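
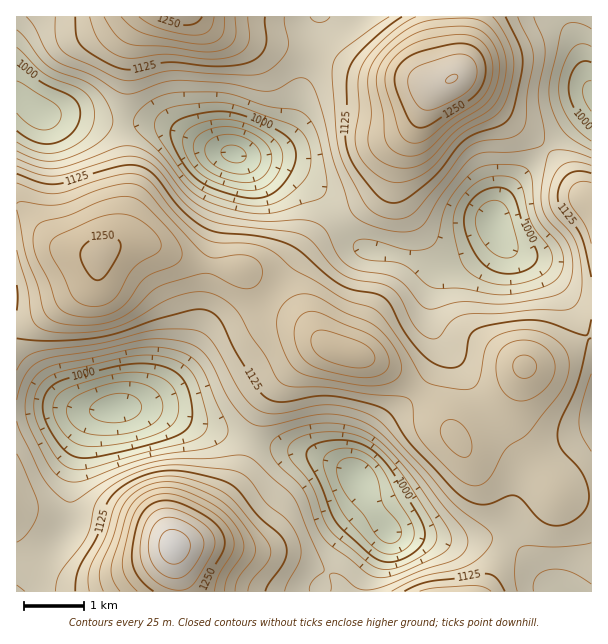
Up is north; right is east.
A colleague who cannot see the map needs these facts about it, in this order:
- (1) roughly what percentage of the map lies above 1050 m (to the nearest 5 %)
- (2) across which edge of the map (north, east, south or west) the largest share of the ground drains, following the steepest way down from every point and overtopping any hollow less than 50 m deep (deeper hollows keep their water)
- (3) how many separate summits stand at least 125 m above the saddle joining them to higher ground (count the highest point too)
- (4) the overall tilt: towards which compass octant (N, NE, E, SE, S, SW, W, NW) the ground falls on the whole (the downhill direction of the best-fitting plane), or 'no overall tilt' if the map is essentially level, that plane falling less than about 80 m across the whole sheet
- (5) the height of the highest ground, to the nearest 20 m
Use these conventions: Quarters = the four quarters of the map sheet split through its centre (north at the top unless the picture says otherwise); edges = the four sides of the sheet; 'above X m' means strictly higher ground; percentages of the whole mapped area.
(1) Roughly 75 % of the ground is higher than 1050 m.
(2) Most of the ground drains across the western edge.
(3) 4 summits rise at least 125 m above their surroundings.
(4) There is no overall tilt: the best-fitting plane is nearly level.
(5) About 1340 m is the highest elevation on the sheet.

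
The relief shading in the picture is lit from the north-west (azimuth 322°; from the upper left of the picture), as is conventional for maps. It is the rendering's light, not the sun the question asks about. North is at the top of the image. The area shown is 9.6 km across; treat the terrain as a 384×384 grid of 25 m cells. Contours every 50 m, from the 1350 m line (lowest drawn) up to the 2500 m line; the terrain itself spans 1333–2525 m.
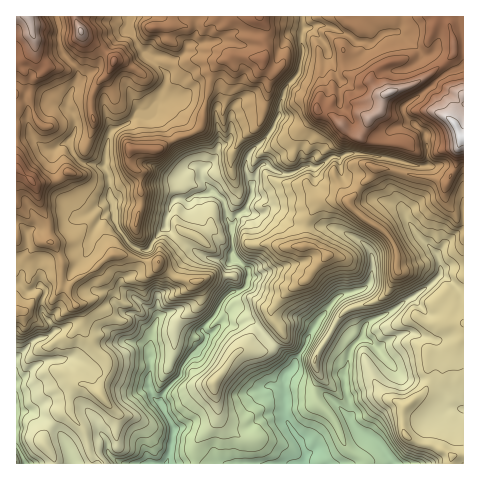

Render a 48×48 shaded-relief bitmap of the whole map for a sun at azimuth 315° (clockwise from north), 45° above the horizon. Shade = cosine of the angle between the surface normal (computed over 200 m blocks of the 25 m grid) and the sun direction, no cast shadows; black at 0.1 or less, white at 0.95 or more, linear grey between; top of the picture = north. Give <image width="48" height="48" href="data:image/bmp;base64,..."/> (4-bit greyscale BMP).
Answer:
<image width="48" height="48" href="data:image/bmp;base64,Qk32BAAAAAAAAHYAAAAoAAAAMAAAADAAAAABAAQAAAAAAIAEAAATCwAAEwsAABAAAAAAAAAAAAAAABEREQAiIiIAMzMzAERERABVVVUAZmZmAHd3dwCIiIgAmZmZAKqqqgC7u7sAzMzMAN3d3QDu7u4A////AMiqqbu5Q0ZnvLmZiHd3iavLqruqlkWLysqqmruahkZ2rcmZmYh3iavLuqu7lmeby8y6mrqap3d1ntuZmaqYmqu7uqu7mZq7vN3Kmqqap2eGjO2pmaupmqqruqqqvKvLu93LqqqqqHiHmrzJiaqpq6maqrmazKq7u93MuqqpqpiKuqq5iaqZrLqaqrqay4mru8y8y5mZiamby7qoaKuprNupm7ur3amaqsy7u6qpd4mp3bunRYqqrNyYm8zN3uuqqsy7u7u5ZVe4n+3YM1eJvNyInMzMzu26qrzLu7u6ZVa7S//9YzRGnOuHjNy7zdy6qrq8zLu6hla9dd//tkQySdyGjNy7vMy7qsyZqruqmGe9tH7/6odjE8+Ve+y7u8y7qnvLmJqYmYe8tknv/bqoMG/lad27zMy7uiOcypqXZmesuFe//9u6ci36WKy6vMy7u0NHm6mYdUSdyDSd7u26lSf/Znvcuru6q3ZohniIiGRr23ErzdyqhTS/xUWt7bu7u6d4mGVoiIZYmqUFzNzbdTJN/YU0vuzLu8qbmqh3iHdphWcQre7tlCEF7/6zF97bu7qsuYmXd3U2qGQgKe/+yUIASc/8IDvturmry5eHeIczi8lRRJ7/7aUhIjjtgQKe26qrurqHd6uFi923iYvd7ttTMyTdt0NLzKqruqzJd53pebu5nIiqq7ymZkXN2Xd5u5qJqavduZv9iaqXa3aJmZrLqXes2XiayoqpiKvMypa9qqqHfMvN3cu7upmKyImazJrKmqq7vHM7y7qonf7u7ty7qoZql5mZm6m5irqrzLMn3Ly4jf7u7cqZmGeZiKqYiYmYiqqqzdUVvMy4iu3e7cqHd5qqmqqYiYl3iamZzucTnM3KmK3M3cuqmZqqmqu5iJhkaJmJvdgjaavMqWzczMzMzIeJmJq6dph0VmiIrMg0eYmrqHvMzczM3bdnd4irZKqYl2Z5uqcSeqqrp2rd3u3tzMpmearNk4mb3Jd7ypcQOKq8tmnMqc3u7czKu6vNxnir3Kh625YwAmisxlqal1ic3tyqmXiZloiavLhJ3cmDAANa2Cm6uoeIVWZlVVeql4mYittH7+3ccgAGvDGeypmIUzNXmonNzHmYeMxFz+7u3JQEi6MM7Kl3iah5u6mrvZq6iLx0es3d3etFisoU7chou8p2iamKvJm7qsyXdoq8ze12msxhvMqazMymaru7y5iaqsyYl3irzN2WmbySnM7bzN3HR87t26h4ms2XmId6u82nh5uibu/rzd3bY2zu3ahmeL3GeIdYqqy5mIiUHf7szdzd23Wu7pl1V5vaVpqIqqu5mJmHA+7tze28zeuK3ZmZiIm9hYqqu7vKmZqZYa7dzN7bqs7amrmImpic13m6mszMu7uppI7Ny73uy6vdqMp2qoeKyoiZiKzN3My5p43c27zd3cusysp1rKdoq8l4h4qrzLuoiK3c26q8zMyrurp2rdl3itypmYmpmqqXZ5zMy6mau8y6uqlnvdqZmc7cuqq6qql3ZpvMqaqpm7zKqg=="/>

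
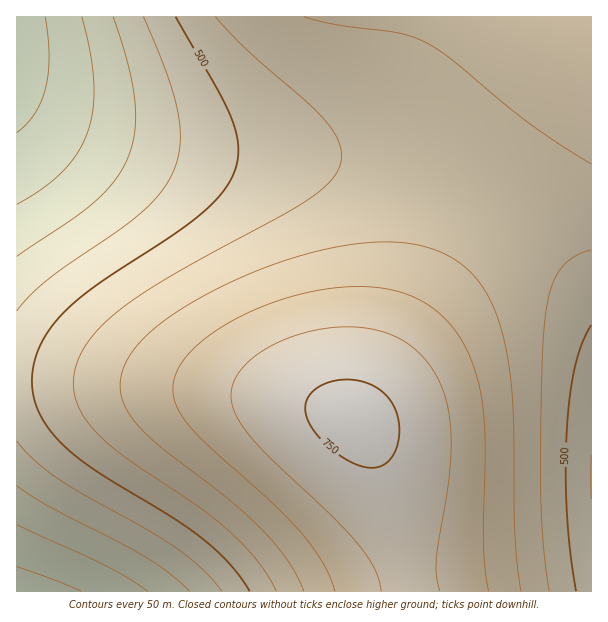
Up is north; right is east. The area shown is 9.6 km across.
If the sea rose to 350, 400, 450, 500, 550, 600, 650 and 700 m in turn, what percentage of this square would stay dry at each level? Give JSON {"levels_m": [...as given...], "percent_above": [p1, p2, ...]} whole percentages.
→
{"levels_m": [350, 400, 450, 500, 550, 600, 650, 700], "percent_above": [95, 90, 85, 75, 62, 37, 21, 12]}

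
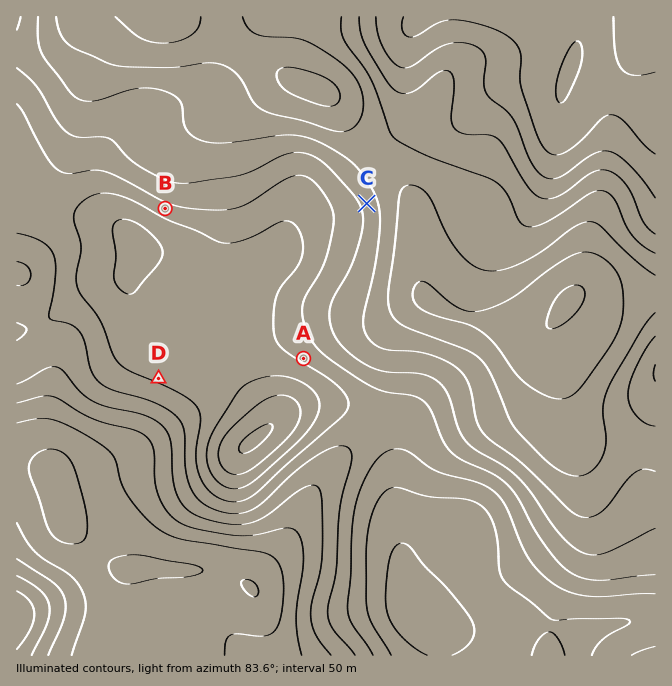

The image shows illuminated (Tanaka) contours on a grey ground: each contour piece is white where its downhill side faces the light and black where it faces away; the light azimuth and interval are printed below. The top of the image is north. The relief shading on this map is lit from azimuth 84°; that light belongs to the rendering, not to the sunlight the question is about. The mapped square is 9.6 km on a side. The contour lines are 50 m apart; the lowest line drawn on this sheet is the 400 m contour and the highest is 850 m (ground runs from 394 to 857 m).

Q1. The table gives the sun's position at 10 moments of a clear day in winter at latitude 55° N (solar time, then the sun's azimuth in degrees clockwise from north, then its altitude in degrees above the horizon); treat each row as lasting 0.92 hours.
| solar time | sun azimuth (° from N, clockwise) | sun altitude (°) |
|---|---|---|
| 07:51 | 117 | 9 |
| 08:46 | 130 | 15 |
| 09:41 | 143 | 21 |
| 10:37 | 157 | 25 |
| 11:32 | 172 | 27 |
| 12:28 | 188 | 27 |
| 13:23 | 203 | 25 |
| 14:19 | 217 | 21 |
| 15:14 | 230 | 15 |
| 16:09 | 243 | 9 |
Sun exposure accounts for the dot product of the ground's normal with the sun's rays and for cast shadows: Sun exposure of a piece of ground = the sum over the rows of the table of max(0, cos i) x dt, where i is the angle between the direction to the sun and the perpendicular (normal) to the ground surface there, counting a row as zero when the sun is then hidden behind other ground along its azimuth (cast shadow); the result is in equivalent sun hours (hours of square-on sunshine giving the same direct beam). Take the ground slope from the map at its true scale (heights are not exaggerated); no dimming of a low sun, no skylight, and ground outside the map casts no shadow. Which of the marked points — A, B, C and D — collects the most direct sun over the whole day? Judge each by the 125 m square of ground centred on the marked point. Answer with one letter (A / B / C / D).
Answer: D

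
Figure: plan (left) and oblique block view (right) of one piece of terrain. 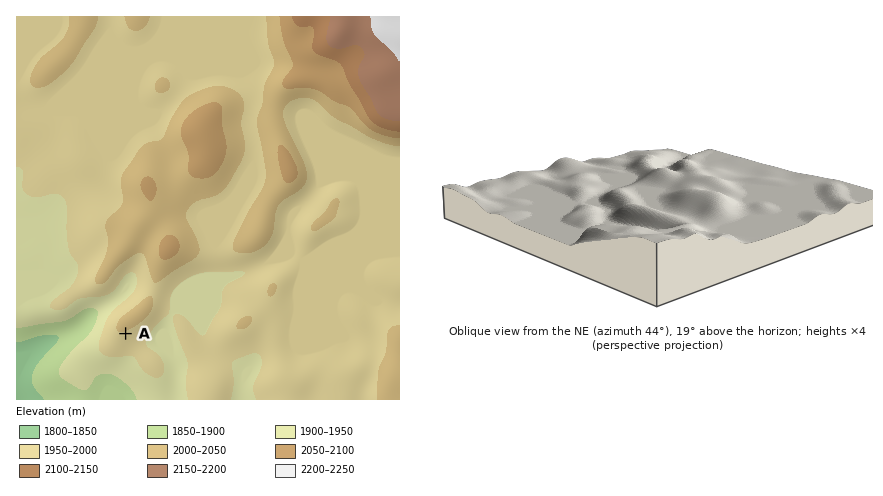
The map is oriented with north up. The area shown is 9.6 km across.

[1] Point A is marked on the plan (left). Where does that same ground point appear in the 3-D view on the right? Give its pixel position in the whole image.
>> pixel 643 157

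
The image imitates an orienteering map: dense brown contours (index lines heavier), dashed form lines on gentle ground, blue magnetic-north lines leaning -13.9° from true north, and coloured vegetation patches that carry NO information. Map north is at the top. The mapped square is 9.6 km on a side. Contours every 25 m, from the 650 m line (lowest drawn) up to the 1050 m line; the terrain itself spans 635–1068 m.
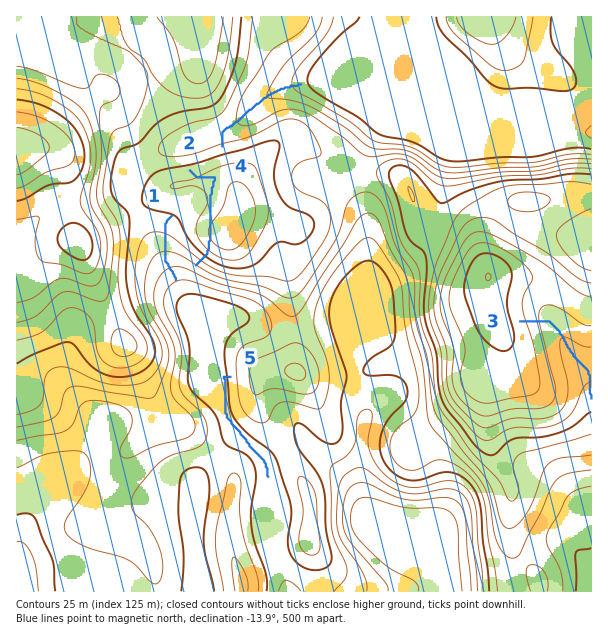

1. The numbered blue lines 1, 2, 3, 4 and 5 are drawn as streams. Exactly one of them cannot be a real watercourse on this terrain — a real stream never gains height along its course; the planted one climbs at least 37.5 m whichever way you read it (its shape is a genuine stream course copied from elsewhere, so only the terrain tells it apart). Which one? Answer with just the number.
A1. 2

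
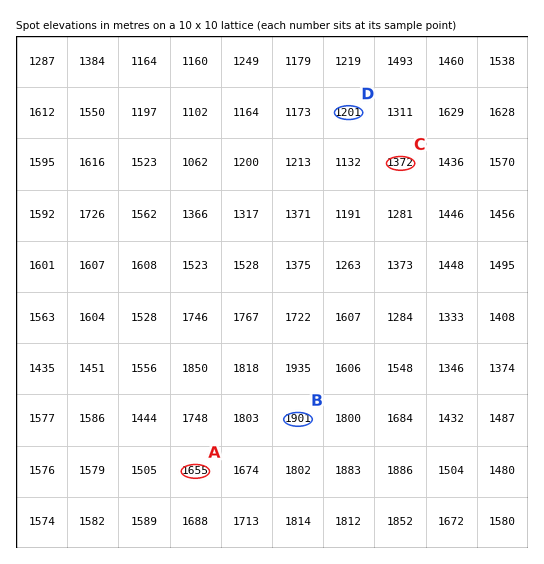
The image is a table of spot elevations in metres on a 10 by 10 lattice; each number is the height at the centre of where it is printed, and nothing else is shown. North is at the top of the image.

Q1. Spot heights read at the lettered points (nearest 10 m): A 1650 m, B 1900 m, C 1370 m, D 1200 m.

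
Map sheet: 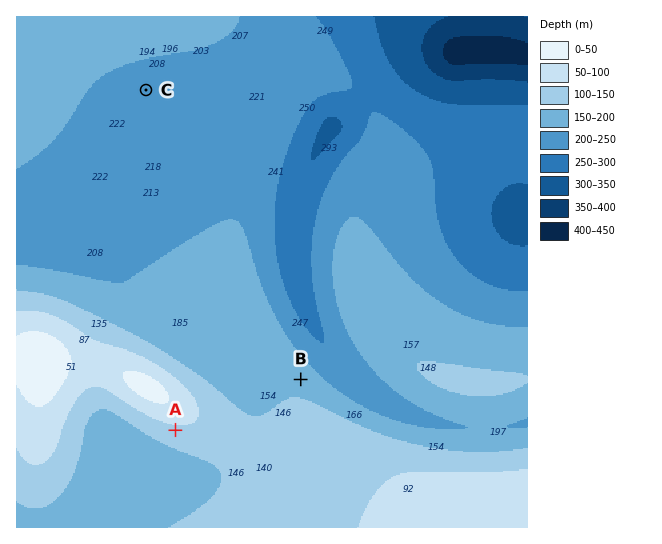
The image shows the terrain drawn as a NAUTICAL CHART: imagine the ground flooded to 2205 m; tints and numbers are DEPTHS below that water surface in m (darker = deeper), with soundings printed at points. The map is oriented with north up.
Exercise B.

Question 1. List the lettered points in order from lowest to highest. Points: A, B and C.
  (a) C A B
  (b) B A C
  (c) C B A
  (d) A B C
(c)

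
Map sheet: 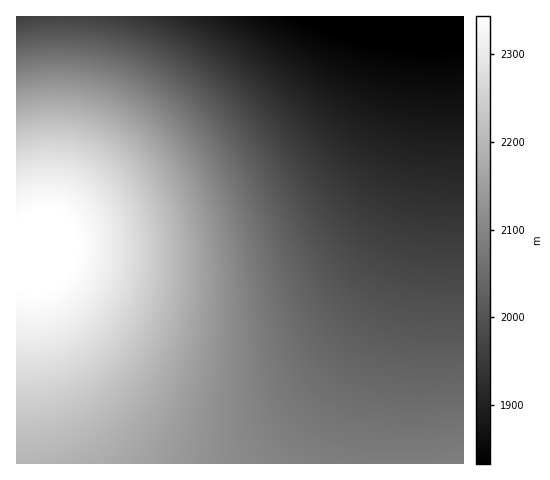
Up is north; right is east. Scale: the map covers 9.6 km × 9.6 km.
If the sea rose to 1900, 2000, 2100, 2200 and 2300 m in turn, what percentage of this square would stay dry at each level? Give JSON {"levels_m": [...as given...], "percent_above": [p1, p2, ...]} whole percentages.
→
{"levels_m": [1900, 2000, 2100, 2200, 2300], "percent_above": [89, 69, 40, 22, 7]}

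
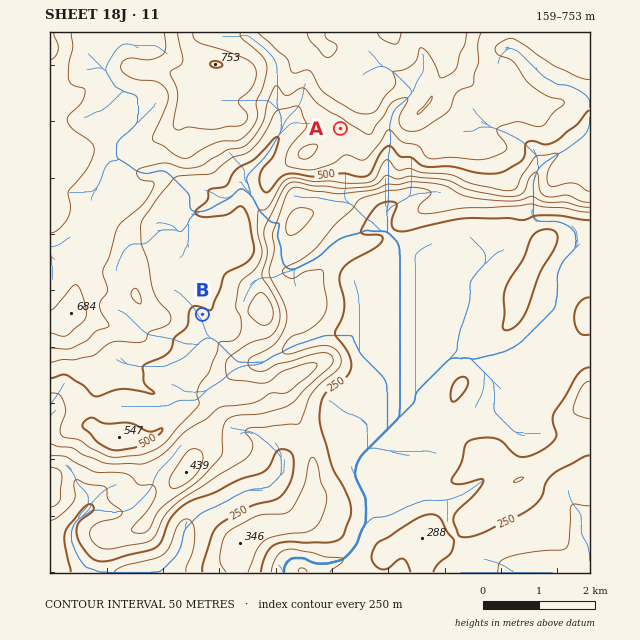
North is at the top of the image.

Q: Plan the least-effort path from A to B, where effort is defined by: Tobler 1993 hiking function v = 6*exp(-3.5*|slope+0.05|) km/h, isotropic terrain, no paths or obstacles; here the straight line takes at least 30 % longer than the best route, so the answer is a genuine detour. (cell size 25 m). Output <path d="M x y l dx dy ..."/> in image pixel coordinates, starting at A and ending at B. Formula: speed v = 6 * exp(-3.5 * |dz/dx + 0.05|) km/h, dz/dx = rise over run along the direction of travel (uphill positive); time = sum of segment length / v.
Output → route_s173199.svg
<path d="M340 128l-15 31-7 7-9 5-19 0-6 3-4 4-13 25-3 3-4 3-7 14 0 20-8 16-7 7-6 3-4 5-19 36-1 2-6 2"/>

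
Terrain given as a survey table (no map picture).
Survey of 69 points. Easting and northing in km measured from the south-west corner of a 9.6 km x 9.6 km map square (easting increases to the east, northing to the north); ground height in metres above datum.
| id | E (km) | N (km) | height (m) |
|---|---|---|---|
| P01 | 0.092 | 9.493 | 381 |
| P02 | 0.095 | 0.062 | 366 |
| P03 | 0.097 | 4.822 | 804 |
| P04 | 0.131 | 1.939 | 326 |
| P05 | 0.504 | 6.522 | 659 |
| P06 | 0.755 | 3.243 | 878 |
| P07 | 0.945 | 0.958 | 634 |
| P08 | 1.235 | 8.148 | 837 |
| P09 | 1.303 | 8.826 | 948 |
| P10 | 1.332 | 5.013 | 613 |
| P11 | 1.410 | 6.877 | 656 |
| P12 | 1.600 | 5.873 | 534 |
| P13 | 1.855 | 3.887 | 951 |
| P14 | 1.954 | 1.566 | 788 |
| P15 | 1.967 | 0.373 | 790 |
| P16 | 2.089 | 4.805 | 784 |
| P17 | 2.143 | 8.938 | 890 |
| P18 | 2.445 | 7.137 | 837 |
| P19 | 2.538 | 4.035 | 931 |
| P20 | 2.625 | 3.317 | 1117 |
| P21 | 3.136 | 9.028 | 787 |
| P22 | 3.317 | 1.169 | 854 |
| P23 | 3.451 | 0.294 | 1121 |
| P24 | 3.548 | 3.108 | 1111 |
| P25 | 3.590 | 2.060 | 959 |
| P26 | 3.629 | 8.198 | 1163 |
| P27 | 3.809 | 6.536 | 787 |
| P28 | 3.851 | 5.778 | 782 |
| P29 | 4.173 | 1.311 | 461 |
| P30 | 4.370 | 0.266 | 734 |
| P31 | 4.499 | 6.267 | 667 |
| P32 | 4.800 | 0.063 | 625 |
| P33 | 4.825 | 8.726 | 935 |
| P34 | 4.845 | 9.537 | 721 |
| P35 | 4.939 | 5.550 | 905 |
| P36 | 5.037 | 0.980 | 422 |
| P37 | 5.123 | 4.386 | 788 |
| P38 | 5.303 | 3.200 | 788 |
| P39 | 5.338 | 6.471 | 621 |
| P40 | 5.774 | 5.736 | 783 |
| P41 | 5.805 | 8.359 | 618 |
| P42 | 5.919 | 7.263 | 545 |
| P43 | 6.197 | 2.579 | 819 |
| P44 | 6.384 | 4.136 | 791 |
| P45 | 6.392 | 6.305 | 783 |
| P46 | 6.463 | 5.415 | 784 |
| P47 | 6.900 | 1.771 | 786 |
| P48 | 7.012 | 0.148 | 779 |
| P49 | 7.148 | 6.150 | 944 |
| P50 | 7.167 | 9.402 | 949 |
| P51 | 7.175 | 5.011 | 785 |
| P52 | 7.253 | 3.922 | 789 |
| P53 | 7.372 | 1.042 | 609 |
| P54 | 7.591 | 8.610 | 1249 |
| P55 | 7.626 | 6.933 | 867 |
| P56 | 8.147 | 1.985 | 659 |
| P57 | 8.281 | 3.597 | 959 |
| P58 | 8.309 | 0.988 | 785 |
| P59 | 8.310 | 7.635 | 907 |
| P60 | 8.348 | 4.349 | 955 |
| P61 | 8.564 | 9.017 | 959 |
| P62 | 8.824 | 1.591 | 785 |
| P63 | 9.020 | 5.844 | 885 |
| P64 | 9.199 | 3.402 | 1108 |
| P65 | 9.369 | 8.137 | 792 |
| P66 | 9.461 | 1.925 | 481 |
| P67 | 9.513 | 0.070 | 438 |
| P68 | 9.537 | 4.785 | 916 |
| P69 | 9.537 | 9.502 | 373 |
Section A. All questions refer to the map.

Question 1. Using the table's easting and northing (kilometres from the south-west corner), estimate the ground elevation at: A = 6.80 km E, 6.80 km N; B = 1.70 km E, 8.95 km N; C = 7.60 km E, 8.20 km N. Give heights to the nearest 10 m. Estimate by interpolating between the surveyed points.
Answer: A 780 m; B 950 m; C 1220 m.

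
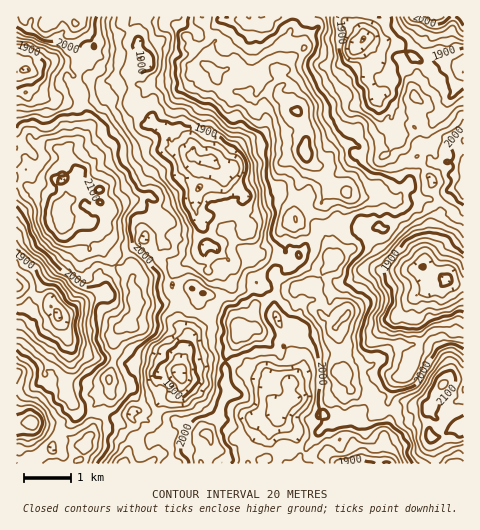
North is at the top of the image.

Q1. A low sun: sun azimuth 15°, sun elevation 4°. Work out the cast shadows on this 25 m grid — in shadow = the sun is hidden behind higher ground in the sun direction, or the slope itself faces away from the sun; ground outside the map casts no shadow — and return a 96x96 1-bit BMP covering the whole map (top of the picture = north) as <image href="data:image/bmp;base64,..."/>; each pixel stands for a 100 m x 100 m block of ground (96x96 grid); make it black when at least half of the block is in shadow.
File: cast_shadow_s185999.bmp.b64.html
<image width="96" height="96" href="data:image/bmp;base64,Qk2+BAAAAAAAAD4AAAAoAAAAYAAAAGAAAAABAAEAAAAAAIAEAAATCwAAEwsAAAIAAAAAAAAA////AAAAAADwAP/8Ph4wAD/////4A//+PAAAAP/////8D9+PkEAAAf/////+BgOPgQAAAf//////gAMOA4AAAf///3//4AzAAYIAAf///h/8AADAQAIAB////gZ4AAMAQAAADh///gYAAAAAAAAADg8f9yAAABgAAADwDP+f24AAAH+AAAHgAH/In4AABv/gAAPgAH/wBgAADn/gAAPgAH/wJgAADz/AAAfDvg/AADAADzHAAAAD/zmQADAACDDAABAH/zwAADgAAHAAAHAP//4AABAAAHAAO+Af//4AAAAAAAAAf8H///wAAAAAAAAAf5P///ABgAAAAAEP/8f//+ADgAAAAPPf/8f//8AAAAAAAfv/////j+AAAAAAefv/////H/AAGAAA/////+/+H/4AHAAH/////4/8H/wAAAAf//f//0/4B/gAAAA//yf//064B/gAAAB//8fwPxwQb/AAAAD//8AAP5wA/8AAAAD//gAAf4AB/8IAAAD//0ABfwAB/4AOAAD//0AB/kAB/wAOAAD//4GAZwAD/AAAgAD//4eADoAB/AAAAPD///4ADcAA/wAAB/j///4ADgAAHgAAD/z///8ACAAACAAAD/7///4AAAADAAAAP/////wAAAACADwB//////4AAAAAADgP//////gAAAAAABn///////gAAAAAYBf///////AA4AAA+CD//////+AD4AEH8AD/////+DABgAEP+ACP/////EgAAHAH/AAH/////sAYAPwD/gAH/////9A4AHwb/4YD/////5A8QAA4/58Yf///hwA8QAA8ff/Af///AAB4AAB8Af/xf//4ABzwAAA+Af/7///4AAXwAOA/Af//9//4AEDgAEA/Af//8H/4AUAGAw//Ar//gP/wAAAAB////z9AAB/AAAAAD////74AAB/AAAAAD////8AAAAYBAAAAD////8AAAAADAAAAP////8AAAPhAAAAAf//7/4AAAPjAAAAAf//z/wAAAPEAAAAAf////wAAAPgAAAAA///+fgAAAAAHAAAB///+HgAABAAfgAAB////GAAAAAw5AAAD////AACAAAygAAAD////AAAAAAEAAAAD////gAAAAAAAAAAD////gAAAGAAAAAAD////4AAAOAAAAAAH////8AAAEAAAAAAP///38AAAAAAAAAAP///32AAADAAAAAAP///ngAAACYAAAAAH///nAAAAMABwgAA///3PgAAAPAD48AA///uGAAAAAAD84AAP/+AAAAAHgAD/wABDv/AAAAAHgAD/gAAAfmAAAAAMYAj/wHAA/gAAAAAYZwz/6DAAAAABAAAAf5z/+AAIYAAAAAAAf/7/8CAc4AAAAMAA//7/+CAeAAAAA8AA////+IAeEAAABwAAf////IAeOAAAAgDg/////gAPsAAAAAD4/////wA/8AAAAAH//////wB/8AAAAAH//////gB/wwAAAAD////v/gB/gwAAAAD+f//AMAB4A4AQAAP8f/+AAABwAw4YAAf8//8="/>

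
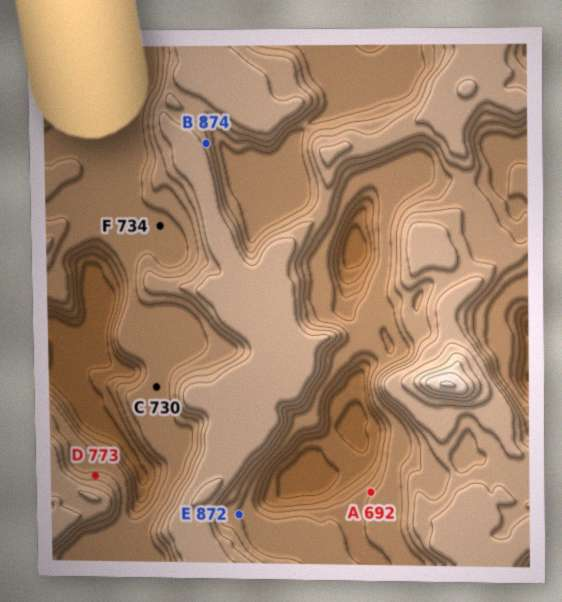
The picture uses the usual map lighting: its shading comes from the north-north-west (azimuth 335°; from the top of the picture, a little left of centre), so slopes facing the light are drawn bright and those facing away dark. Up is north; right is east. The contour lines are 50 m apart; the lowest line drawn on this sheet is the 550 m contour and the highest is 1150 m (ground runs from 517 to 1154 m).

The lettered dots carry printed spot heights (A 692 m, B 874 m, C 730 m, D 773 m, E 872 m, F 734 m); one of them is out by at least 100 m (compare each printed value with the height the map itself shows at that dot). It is E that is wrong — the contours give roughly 747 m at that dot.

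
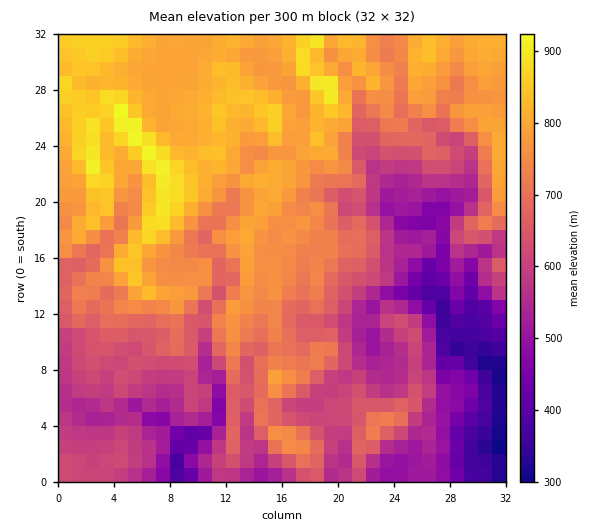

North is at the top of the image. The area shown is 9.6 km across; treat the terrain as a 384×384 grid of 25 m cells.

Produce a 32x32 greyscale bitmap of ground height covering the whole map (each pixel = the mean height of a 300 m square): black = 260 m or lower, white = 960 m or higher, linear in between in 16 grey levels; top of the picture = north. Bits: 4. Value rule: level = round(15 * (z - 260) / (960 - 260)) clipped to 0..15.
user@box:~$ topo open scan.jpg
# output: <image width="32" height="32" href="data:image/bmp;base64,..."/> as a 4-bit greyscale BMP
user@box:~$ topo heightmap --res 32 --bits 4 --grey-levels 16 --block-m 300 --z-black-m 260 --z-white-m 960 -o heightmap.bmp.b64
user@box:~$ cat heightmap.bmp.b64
<image width="32" height="32" href="data:image/bmp;base64,Qk12AgAAAAAAAHYAAAAoAAAAIAAAACAAAAABAAQAAAAAAAACAAATCwAAEwsAABAAAAAAAAAAAAAAABEREQAiIiIAMzMzAERERABVVVUAZmZmAHd3dwCIiIgAmZmZAKqqqgC7u7sAzMzMAN3d3QDu7u4A////AIiHd2UzV3ZWeIZ4ZVVVQiGIeId1JWeHZ4mXaGVVZTIhd3eHdjNXl3q6l3mWZWVCIXd3d2ZDNpebuYd5qYZlMyF2ZmZVZmSXqYh4iKqXZUMhZmdlZmd0mJmHeIiImGVUMWd3h3ZndZibqHd4d3h1VDF3h4h3d2aYm7qXd2ZndEQheIiIiIhoqJqqqYZmZ2MyEXiIiImYaamamaqGVmdjIiJ4iZiJmHq6mpmZdlZ4YiIziZmZmaiKuqqYiHZnh1IyNJqaq6q6ibuqmZmGV2UyQzSaqavLu6iru6qph2VDM0NXmaq9u7u5m7uqqYiHVDRUZ5mbzLu6uau7qqqZh2U0ZHi6ms3Lqqm7u7qqmYdmVHZXvLqs3LqbvLu6qpmXZWWIh7zLq93Lqru7u6qZhlRFeam7zare3Lqry7q6iGVVRFebu8273t3Lq7y6qYh1ZlVWi7vdy87dy7zMu6qpdmZ3Zpu87czu3MzLvLu7uHd3iHeczezN7czMy7u7zKh4iJmHrM3c3tzMzMu8u8uoiZmYebzN3e7LzMzMzbvMuJqpiau8zd3ty8zNzN3Lzcmqmrq7u93d3MvMzM3Mu97Ku6u6q7vczMy7u8zMu7zuu8usu6u7zdzMu7vMy7u93LzLrMury93dzMu7zMu7zcvMuqzMvMzd3dzLy7zMvM3szLqszLzM"/>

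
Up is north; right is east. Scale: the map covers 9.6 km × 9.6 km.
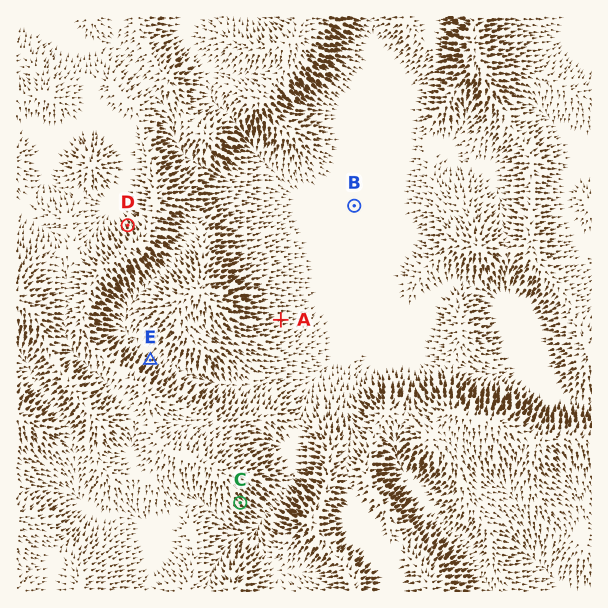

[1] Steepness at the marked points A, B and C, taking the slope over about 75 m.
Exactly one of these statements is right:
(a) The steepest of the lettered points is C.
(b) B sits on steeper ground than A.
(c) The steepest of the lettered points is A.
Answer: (a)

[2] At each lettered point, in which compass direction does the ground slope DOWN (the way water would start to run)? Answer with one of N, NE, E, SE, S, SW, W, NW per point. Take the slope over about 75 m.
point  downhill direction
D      NW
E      NE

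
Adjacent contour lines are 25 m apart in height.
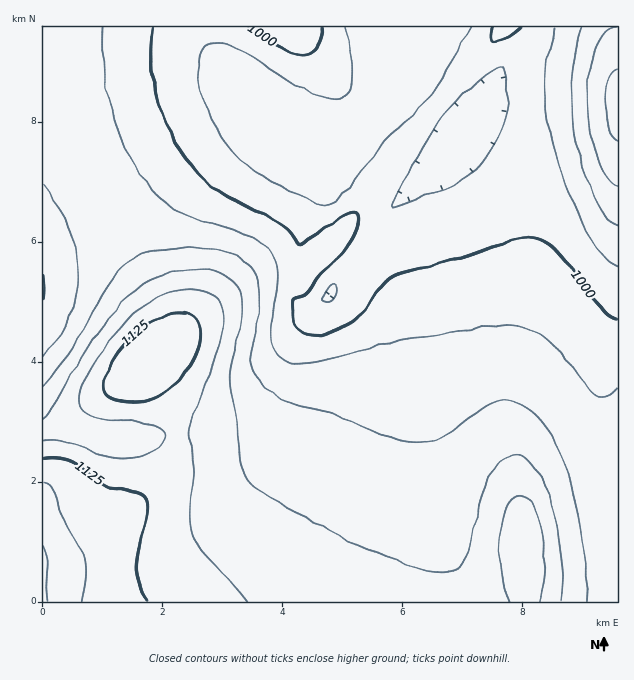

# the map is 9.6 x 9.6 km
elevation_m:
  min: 890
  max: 1180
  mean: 1035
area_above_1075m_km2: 23.1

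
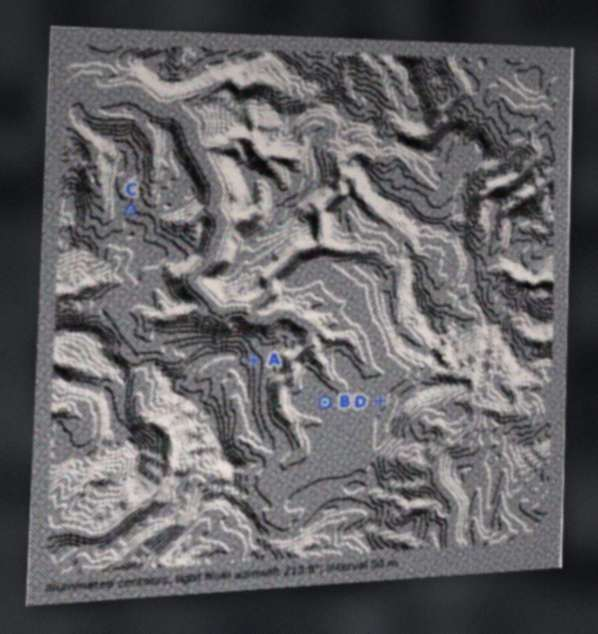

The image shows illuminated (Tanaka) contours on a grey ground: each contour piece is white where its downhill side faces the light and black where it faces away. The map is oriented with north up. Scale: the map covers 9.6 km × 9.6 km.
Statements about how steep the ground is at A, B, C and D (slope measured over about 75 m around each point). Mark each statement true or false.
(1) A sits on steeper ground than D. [true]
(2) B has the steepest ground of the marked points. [false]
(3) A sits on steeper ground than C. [true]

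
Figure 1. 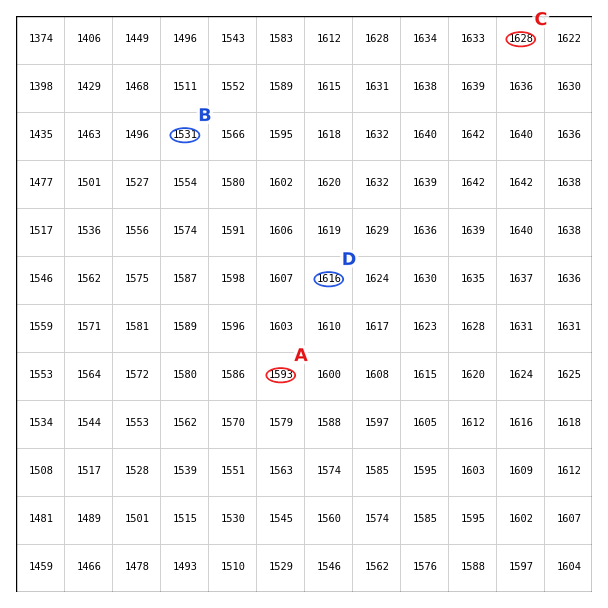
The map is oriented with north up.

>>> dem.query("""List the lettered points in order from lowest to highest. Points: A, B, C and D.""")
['B', 'A', 'D', 'C']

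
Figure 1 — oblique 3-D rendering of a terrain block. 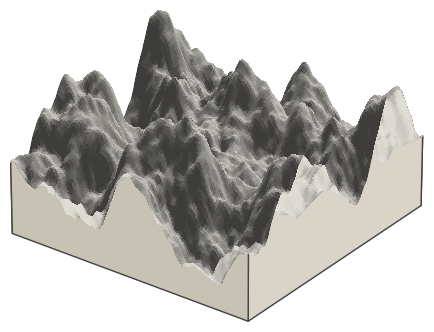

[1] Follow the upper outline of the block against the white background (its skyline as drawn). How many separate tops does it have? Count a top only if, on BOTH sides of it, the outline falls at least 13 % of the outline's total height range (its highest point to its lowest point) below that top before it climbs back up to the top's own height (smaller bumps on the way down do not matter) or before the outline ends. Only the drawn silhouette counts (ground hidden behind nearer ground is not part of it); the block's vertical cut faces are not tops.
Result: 4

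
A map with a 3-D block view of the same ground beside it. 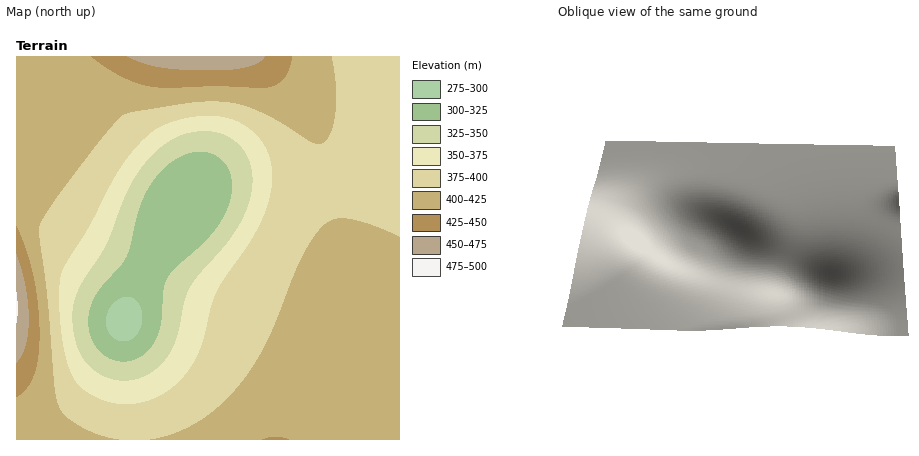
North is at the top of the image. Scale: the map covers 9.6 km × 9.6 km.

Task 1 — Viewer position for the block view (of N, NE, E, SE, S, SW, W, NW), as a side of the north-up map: W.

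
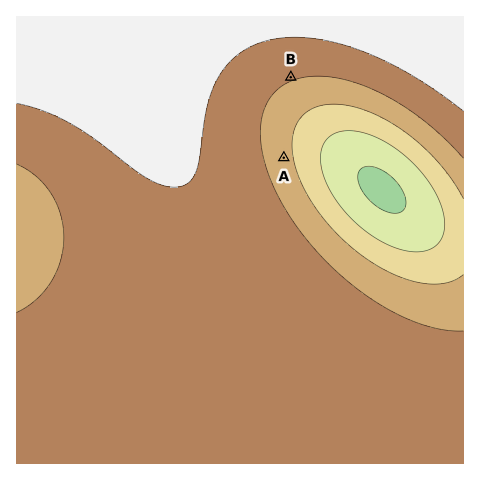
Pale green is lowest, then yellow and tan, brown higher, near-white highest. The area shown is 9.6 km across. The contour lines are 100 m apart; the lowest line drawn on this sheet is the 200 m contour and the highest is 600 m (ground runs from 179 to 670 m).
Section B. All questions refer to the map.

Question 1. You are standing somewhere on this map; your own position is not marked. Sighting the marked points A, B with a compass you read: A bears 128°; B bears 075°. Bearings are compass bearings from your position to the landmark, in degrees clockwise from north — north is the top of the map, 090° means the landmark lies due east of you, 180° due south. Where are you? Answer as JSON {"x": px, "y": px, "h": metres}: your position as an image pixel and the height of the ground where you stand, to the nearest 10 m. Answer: {"x": 209, "y": 99, "h": 600}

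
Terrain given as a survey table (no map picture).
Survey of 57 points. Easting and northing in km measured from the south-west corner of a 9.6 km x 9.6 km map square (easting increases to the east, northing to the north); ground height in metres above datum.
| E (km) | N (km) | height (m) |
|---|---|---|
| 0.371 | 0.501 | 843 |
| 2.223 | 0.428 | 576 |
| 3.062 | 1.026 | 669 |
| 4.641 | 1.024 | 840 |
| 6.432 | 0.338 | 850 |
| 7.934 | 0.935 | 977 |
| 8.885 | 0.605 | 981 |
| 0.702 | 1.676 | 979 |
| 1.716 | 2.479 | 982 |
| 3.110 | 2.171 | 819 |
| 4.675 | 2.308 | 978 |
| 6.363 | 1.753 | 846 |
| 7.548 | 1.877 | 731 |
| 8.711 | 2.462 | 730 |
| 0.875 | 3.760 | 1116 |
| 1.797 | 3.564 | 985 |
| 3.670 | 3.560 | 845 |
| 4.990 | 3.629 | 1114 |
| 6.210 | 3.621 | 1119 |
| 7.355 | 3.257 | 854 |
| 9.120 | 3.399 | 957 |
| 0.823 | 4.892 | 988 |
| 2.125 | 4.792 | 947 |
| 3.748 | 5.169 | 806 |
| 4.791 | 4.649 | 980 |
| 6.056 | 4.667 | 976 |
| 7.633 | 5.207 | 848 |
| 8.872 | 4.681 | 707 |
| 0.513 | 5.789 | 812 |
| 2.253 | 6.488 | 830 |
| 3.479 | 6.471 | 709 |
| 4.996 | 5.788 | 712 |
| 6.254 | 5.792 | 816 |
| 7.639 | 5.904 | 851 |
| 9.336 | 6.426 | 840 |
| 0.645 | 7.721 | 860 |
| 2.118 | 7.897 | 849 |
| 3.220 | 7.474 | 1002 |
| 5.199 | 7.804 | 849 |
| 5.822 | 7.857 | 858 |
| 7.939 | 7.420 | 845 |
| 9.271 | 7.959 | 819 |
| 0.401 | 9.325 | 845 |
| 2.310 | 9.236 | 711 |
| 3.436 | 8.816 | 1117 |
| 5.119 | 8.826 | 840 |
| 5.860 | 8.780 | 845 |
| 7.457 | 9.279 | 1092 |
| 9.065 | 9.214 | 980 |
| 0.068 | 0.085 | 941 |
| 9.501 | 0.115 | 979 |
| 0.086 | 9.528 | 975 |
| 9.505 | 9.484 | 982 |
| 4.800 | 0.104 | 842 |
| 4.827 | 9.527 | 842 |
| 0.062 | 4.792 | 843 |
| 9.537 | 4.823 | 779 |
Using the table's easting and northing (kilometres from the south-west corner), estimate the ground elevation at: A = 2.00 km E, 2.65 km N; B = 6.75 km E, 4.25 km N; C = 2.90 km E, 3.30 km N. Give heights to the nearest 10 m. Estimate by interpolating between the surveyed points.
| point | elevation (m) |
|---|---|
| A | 980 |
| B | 980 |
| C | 850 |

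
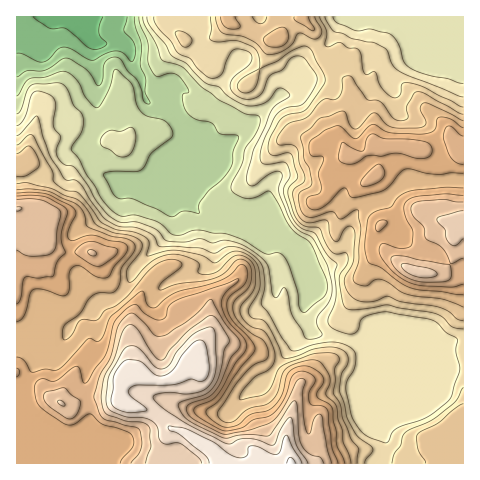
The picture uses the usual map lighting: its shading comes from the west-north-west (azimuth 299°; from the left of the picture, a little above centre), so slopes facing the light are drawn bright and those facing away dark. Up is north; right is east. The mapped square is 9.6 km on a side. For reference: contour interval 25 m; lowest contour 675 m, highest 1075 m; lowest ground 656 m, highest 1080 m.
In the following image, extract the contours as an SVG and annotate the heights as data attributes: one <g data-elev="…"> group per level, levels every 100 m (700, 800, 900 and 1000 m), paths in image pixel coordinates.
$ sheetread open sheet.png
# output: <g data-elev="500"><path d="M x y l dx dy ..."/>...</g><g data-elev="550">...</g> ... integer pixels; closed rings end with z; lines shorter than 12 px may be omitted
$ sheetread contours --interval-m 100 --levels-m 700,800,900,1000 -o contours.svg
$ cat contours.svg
<g data-elev="700"><path d="M127 17l-3 14 8 9 3 6 0 9-3 7-8-8-5-3-10 1-17 8-5-1-16-10-7-2-5 2-10 10-7 3-6-1-14-7-5-1"/></g><g data-elev="800"><path d="M463 83l-16-5-19-3-16-6-8-7-5-17-8-10-21-6-15 1-18-7-4-6"/><path d="M147 17l3 8 16 20 5 10 16 9 17 18 16 5 6 8 10 6 10 5 9 0 12-4 12-14 5 1 5 5 0 3-13 8-6 7-5 15-11 23-8 30 3 5 4 1 18-13 7-2 3 2 1 3-3 10 0 6 10 26 9 12 15 9 14 25 4 17 1 10-3 10-12 18 0 7 5 8-1 2-10 3-6-2-4-8-9-15-6-25-2-2-6 9-4 1-2-4-3-23-2-6-8-8-13-9-9-4-12-3-12 3-13-4-14 3-18-1-4-2-6-8-6-4-15-5-18 0-11-7-12-14-8-15-12-17-3-3-10-2-6-7-1-7 5-13-7-11 2-22-5-8-11-5-7 1-2 5-6 20-5 7-3 2"/></g><g data-elev="900"><path d="M351 463l-2-9-6-12-1-11-4-12-2-13-10-11 4-12-1-7-7-12-4-3-6-1-7 1-12 4-7 4-4 6-5 19-10 10-19 5-12 11-5 2-7 0-6-5 0-6 20-30 13-14 14-7 3-5-1-7-3-7-21-15-6-7-4-7 0-6 1-5 13-11 4-7 0-13-4-8-5-3-5 1-13 13-10 5-36 6-18 6-1-3 3-4 20-18-2-3-6-3-13 3-13 9-19 23-10 9-14 7-8 10-13-1-4 2-9 14-7 5-2-6 2-8 16-12 10-16 7-5 14 0 6-4 3-8 1-12 13-17 1-7-6-6-19-3-22-9-5-16-3-4-6-4-27-12-18-2-12 1"/><path d="M463 120l-38-17-4 2-1 4 6 11 0 4-2 2-5 2-28-1-5-3-8-9-3-2-5 2-9 11-5 3-6-3-4-13-3-2-23 7-19 19 3 22 5 9 3 14-2 5-10 5-2 5 3 14 3 4 4 2 6 0 18-5 9 7 13-8 4-1 3 19-2 30-6 19 3 6 11 2 7-6 7-1 7 3 17 12 37 5 21 8"/><path d="M271 47l9 0 7-5 1-8-3-6-8 1-13 9 1 5z"/><path d="M221 17l0 4 3 5 10 3 5-1 1-2-5-9"/><path d="M294 17l0 2 2 2 18 10 0-3-6-11"/></g><g data-elev="1000"><path d="M324 463l-4-6-11-3-8-10-2-9-2-28-2-6-4 3-20 30-4 2-21-1-22 3-30-14-11-8-5-10 1-3 26-8 10-10 5-14 4-21 5-8-1-5-10-16-7-6-4 2-20 15-17 17-5 9-4 2-3-1-5-5-14-22-5-6-5-1-6 7-9 26-10 20-3 17 1 9 2 7 4 4 18 6 17 1 6 4 1 4 1 17-6 16"/><path d="M60 405l3 1 2-1-3-4-4-1 0 3z"/><path d="M417 277l14 0 5-1 1-3-4-3-6-2-21-5-4 1 0 3 3 4z"/><path d="M17 211l3-1 2-2-5-1"/><path d="M463 211l-22 5-4 4 8 9 1 9 5 6 5 1 7-6"/></g>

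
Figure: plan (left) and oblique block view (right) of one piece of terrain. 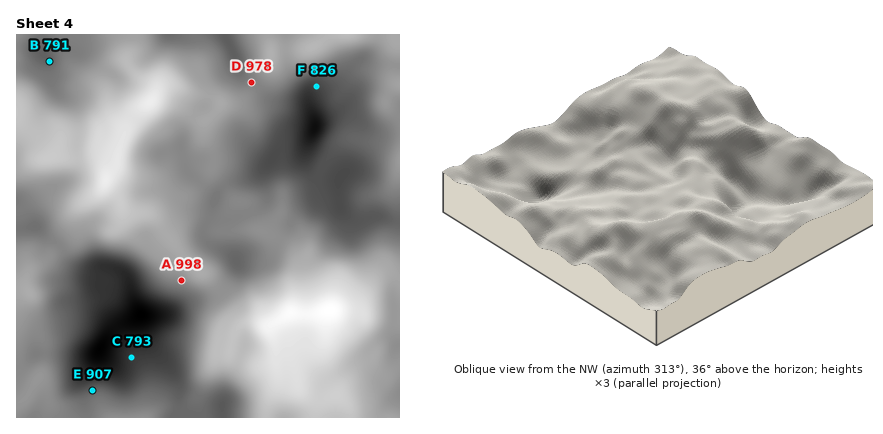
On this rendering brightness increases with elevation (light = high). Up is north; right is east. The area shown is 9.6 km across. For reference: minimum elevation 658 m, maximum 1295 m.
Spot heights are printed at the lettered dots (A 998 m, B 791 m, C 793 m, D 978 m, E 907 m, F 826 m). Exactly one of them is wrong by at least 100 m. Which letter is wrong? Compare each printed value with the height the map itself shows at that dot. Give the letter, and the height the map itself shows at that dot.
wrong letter B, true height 916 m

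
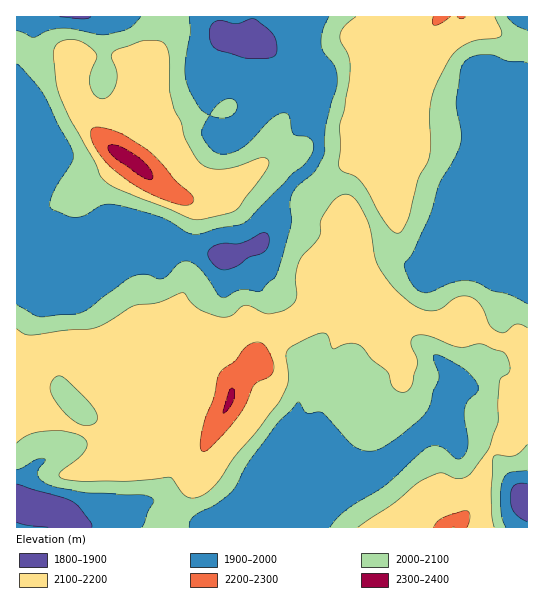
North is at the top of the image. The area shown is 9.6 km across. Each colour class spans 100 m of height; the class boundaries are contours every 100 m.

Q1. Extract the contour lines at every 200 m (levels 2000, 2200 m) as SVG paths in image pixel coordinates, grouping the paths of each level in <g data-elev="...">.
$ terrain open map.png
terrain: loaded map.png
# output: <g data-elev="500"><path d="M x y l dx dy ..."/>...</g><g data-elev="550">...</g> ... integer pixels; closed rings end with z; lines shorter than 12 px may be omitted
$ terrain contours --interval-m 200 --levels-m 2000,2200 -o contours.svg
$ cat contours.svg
<g data-elev="2000"><path d="M189 527l1-6 4-5 23-12 15-13 19-33 27-35 20-21 9 11 11-1 5 1 26 29 6 5 10 4 9 0 9-4 16-11 21-17 8-9 11-32 0-5-5-12 0-6 9 2 24 14 9 11 2 7-1 4-9 8-3 6-1 11 4 25-1 7-4 7-2 2-4 0-12-10-6-3-6 0-6 1-41 38-43 27-13 15"/><path d="M506 527l-4-8-1-9 0-19 2-10 3-6 3-2 18-3"/><path d="M17 470l20-11 6-1 2 3-6 8-1 6 4 6 9 5 35 7 55 2 9 2 3 2 1 3-6 9-6 16"/><path d="M527 304l-17-9-17-4-15-8-8-2-15 1-25 10-8 0-5-3-5-6-8-17 1-4 8-11 15-32 12-37 13-21 7-16 1-12-5-31 4-31 3-7 9-7 13-3 9 1 15 6 18 2"/><path d="M17 64l9 9 17 21 30 60-1 8-15 23-5 10-2 10 1 4 18 7 8 1 9-2 16-10 13 0 44 12 12 5 15 10 8 2 8 0 19-6 18-3 10-5 42-45 14-11 7-11 1-10-4-6-15-3-5-17-2-3-4-1-12 6-21 23-12 8-8 3-8 1-6-1-5-4-6-8-3-7 0-5 5-10 3-4 11 3 9-1 6-6 1-6-4-6-7 0-8 5-9 11-8-6-10-15-5-12-1-11 5-38-1-16"/><path d="M527 30l-10-4-10-9"/><path d="M141 17l-13 12-23 6-43-7-13 2-16 8-16-8"/><path d="M329 17l-6 13-2 15 3 8 11 14 2 14-11 45-1 27-11 19-16 14-6 8-2 11 1 18-9 35-7 19-13 13-4 2-17-2-15 7-4 1-4-4-19-26-6-5-7-2-8 3-11 12-5 3-4 0-13-5-14 3-42 32-11 5-39 3-22-12"/></g><g data-elev="2200"><path d="M467 527l3-12-1-3-3-1-24 7-5 4-3 5"/><path d="M202 451l4 0 4-3 25-27 9-14 10-22 15-8 4-4 1-7-2-7-5-10-5-6-7-1-8 4-12 15-12 8-4 5-5 23-8 20-4 13-2 15z"/><path d="M180 205l6 0 5-1 3-3-1-4-18-17-24-27-33-21-19-5-7 2-1 6 3 10 8 12 11 12 30 21 19 9z"/><path d="M433 17l0 6 2 2 7-2 8-6"/></g>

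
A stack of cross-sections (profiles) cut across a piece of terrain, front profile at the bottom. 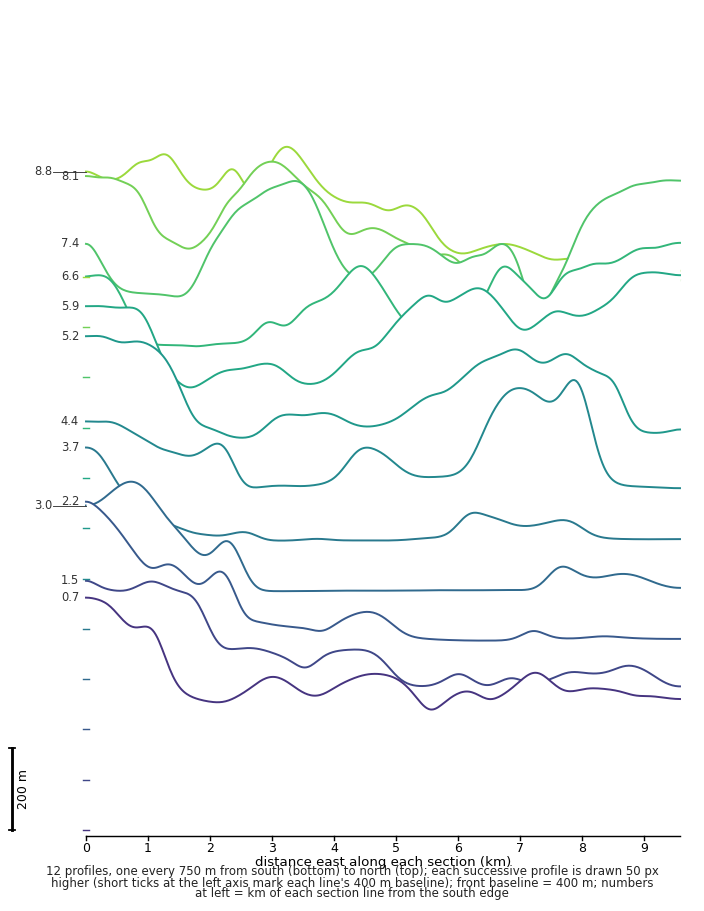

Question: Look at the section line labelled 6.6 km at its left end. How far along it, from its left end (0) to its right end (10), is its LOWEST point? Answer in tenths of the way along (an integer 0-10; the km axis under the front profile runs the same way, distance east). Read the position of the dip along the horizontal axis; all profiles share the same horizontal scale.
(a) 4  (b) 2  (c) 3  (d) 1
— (b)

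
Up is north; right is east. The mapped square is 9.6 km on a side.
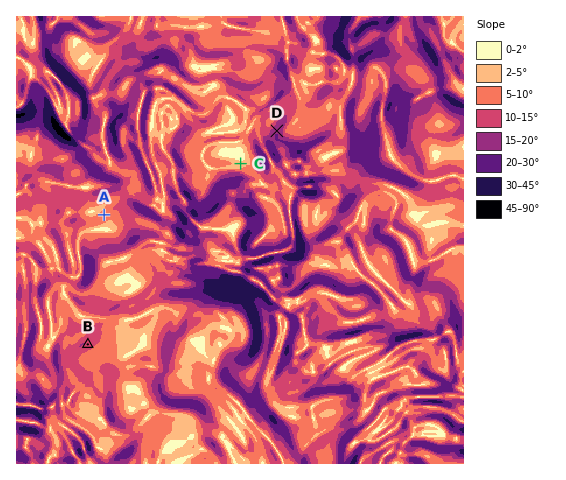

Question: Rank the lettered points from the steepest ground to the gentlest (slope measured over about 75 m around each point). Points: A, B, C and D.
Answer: D B A C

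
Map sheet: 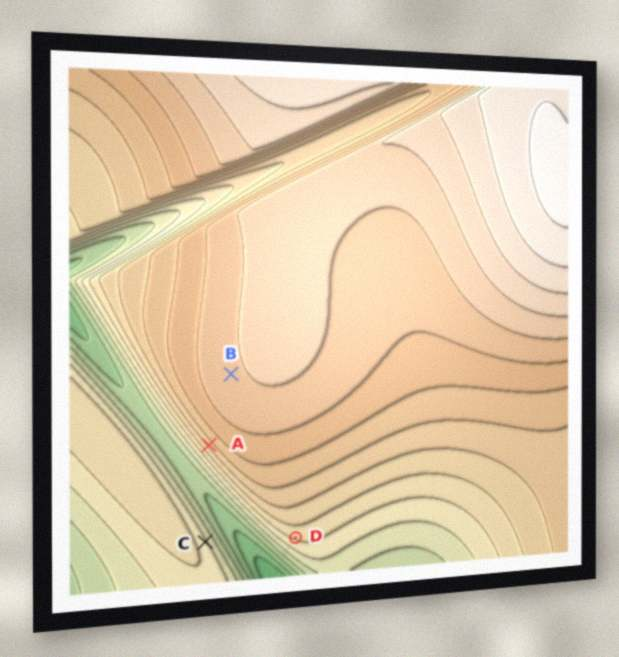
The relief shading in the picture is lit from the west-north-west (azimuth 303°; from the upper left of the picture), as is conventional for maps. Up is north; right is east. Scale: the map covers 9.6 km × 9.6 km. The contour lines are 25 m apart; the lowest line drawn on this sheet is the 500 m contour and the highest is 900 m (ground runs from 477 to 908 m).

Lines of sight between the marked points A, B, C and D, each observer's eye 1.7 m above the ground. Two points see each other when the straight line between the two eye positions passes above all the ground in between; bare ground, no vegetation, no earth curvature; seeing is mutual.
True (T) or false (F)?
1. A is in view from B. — F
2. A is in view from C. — T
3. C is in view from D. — T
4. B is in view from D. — F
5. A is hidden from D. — T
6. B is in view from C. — F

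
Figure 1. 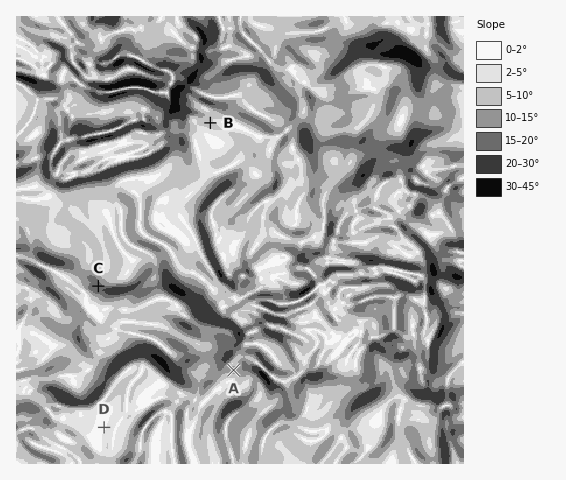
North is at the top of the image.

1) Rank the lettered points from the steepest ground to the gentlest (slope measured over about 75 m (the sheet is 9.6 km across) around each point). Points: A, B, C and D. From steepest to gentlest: C A B D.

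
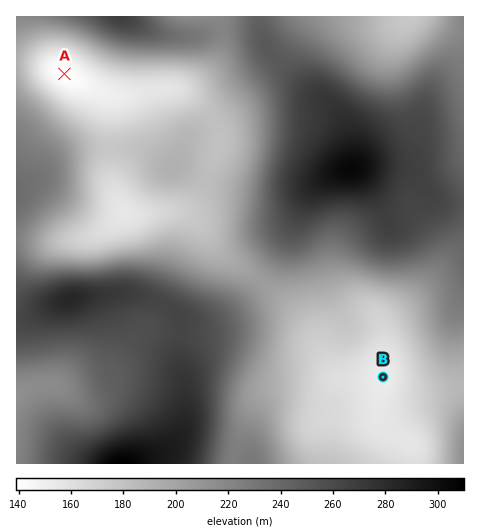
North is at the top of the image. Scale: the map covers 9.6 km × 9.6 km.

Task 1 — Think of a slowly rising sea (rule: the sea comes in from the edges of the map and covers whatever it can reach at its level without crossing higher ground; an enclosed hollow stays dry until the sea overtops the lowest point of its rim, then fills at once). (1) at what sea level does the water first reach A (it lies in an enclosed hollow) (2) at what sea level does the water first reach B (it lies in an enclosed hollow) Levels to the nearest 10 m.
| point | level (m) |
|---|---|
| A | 190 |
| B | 160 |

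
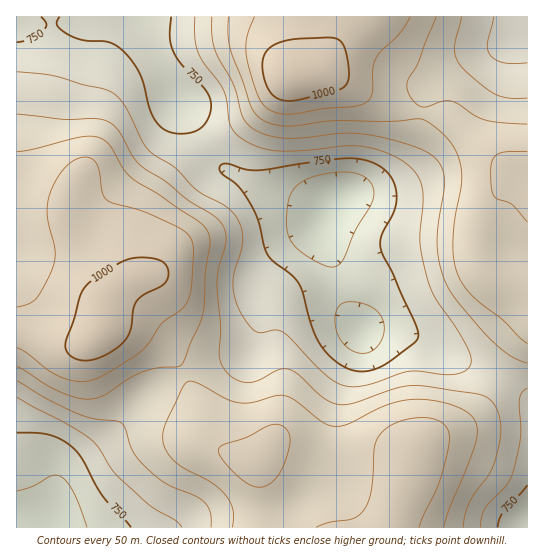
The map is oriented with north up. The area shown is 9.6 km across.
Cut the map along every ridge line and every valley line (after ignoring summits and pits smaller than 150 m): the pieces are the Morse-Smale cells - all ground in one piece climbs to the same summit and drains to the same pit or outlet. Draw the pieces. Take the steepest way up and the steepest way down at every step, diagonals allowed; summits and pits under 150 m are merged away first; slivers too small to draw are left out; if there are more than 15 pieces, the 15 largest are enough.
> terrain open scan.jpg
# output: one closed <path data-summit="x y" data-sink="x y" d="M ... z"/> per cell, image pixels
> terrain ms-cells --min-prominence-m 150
<path data-summit="101 329" data-sink="331 205" d="M143 16l-8 0-14 8-15 4-20 0-15-5-55 4 0 304 38 12 24 1 13-5 14-12 18 0 16 4 22 12 12 12 18 32 18 55 22 13 26 8 13 65 257 0 1-131-27-21-47-17-37-22-30-6-26 0-17-28-9-40-10-22-2-18 6-16-14 0-46-15-42-21-12-12-14-20-14-32-16-20-20-37-6-17z"/><path data-summit="290 77" data-sink="331 205" d="M527 16l-382 0-1 9 4 18 12 26 16 26 11 12 18 39 18 22 52 27 40 12 11 1 5-2-8 17 1 12 11 28 9 40 17 28 26 0 30 6 37 22 47 17 26 20z"/><path data-summit="101 329" data-sink="45 527" d="M123 327l-18 0-14 12-13 5-17 0-34-11-11 0 0 188 15 2 10 5 228 0-12-65-26-8-22-13-14-45-22-42-20-18-14-6z"/><path data-summit="290 77" data-sink="331 205" d="M134 16l-117 0-1 10 55-3 15 5 20 0 15-4z"/><path data-summit="290 77" data-sink="45 527" d="M26 521l-9 0-1 6 24 0z"/>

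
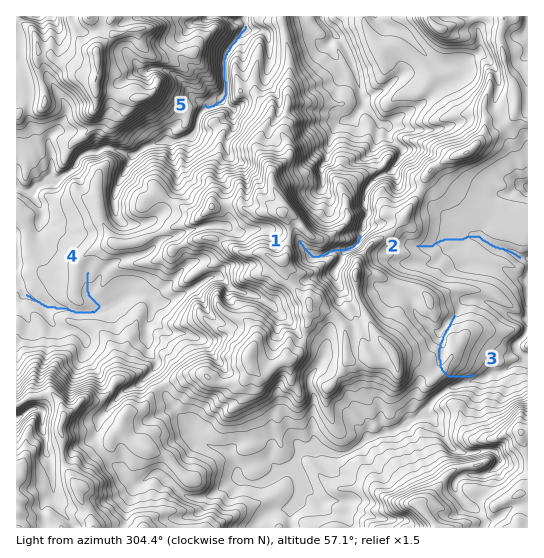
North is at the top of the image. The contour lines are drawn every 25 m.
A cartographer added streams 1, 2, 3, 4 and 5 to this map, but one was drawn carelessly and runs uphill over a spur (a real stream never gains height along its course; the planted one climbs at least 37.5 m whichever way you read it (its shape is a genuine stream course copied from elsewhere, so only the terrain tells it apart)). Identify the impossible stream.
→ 3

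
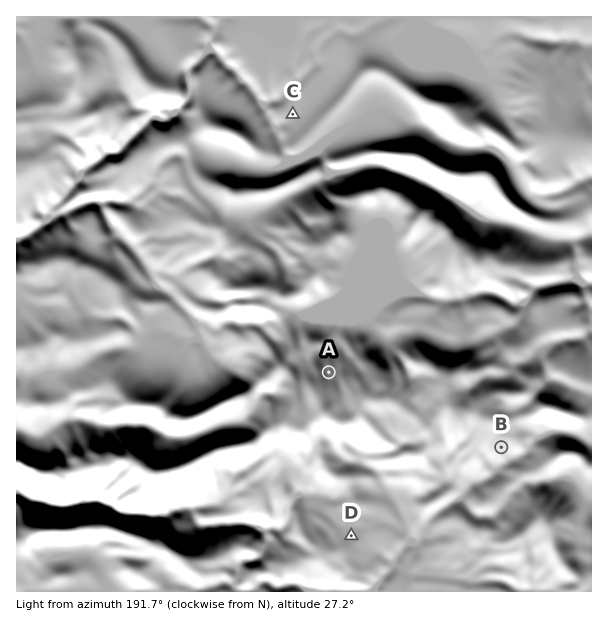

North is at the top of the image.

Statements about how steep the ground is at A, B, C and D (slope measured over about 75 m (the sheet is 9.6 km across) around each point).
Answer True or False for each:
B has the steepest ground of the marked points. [True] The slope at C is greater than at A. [False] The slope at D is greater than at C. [True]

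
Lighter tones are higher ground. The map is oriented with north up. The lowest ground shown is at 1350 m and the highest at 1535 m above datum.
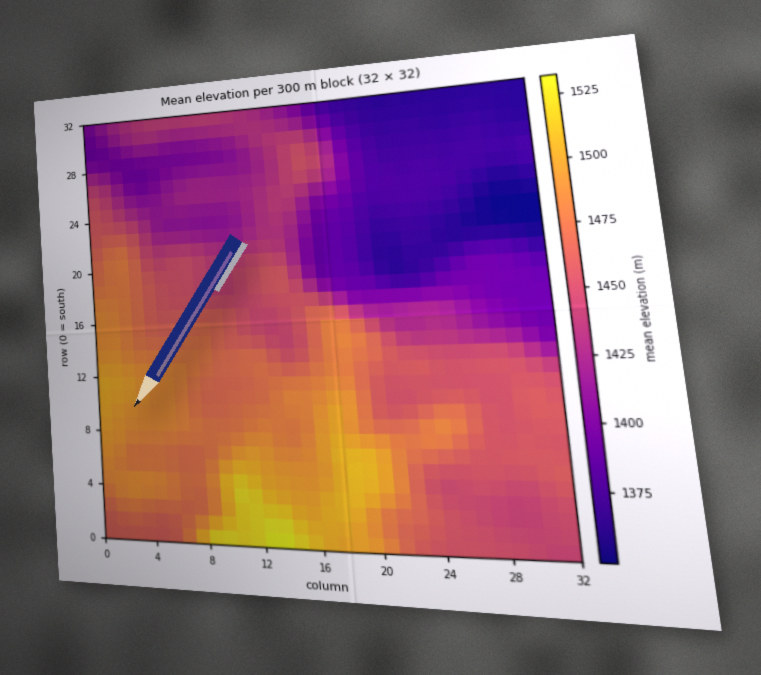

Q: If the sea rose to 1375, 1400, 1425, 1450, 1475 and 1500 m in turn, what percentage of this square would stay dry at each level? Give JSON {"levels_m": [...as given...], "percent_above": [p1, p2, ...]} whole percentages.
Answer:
{"levels_m": [1375, 1400, 1425, 1450, 1475, 1500], "percent_above": [86, 77, 66, 51, 27, 8]}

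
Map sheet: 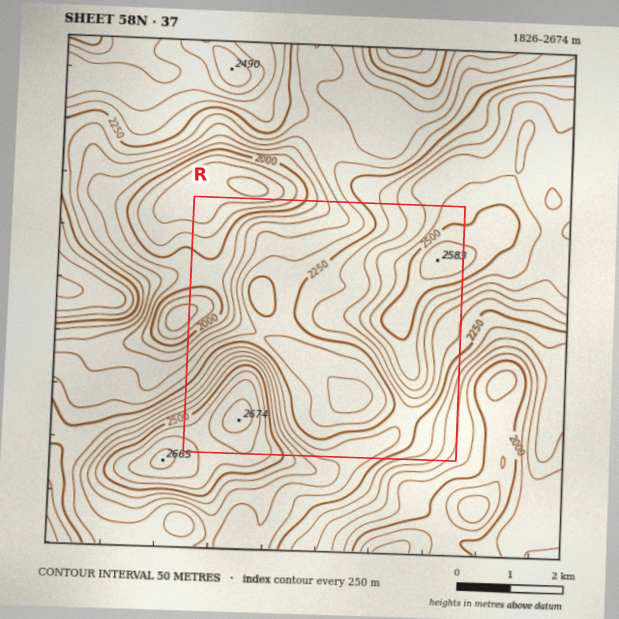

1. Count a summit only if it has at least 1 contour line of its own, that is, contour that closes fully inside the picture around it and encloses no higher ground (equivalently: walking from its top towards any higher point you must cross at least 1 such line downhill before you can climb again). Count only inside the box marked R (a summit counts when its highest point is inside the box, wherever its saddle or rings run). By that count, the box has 3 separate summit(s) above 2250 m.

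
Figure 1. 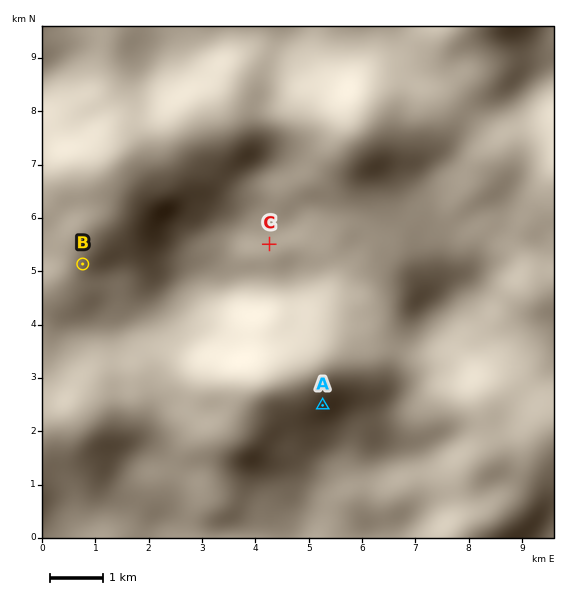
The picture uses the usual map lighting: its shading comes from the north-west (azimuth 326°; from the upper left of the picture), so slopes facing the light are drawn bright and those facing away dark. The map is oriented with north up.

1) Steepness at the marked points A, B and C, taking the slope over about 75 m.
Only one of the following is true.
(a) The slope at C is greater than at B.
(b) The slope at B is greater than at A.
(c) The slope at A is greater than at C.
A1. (c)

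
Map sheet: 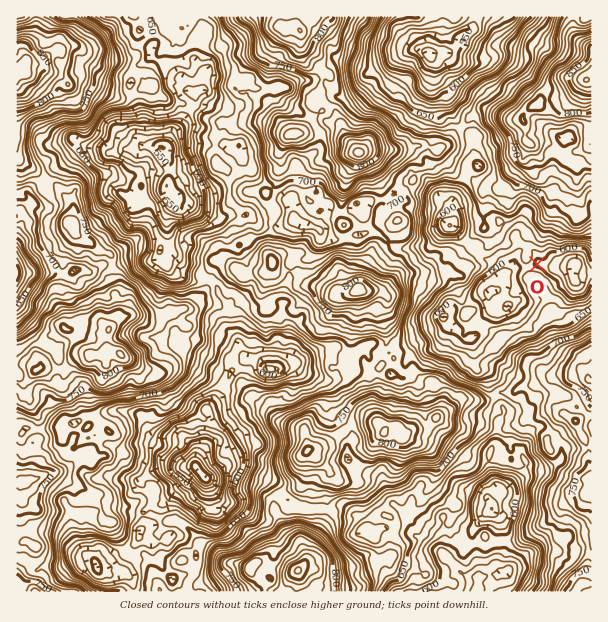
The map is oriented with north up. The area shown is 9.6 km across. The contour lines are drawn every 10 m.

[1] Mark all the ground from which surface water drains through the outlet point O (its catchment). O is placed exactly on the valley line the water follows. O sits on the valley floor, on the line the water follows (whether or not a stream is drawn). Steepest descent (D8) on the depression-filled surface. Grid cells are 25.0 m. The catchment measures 14.079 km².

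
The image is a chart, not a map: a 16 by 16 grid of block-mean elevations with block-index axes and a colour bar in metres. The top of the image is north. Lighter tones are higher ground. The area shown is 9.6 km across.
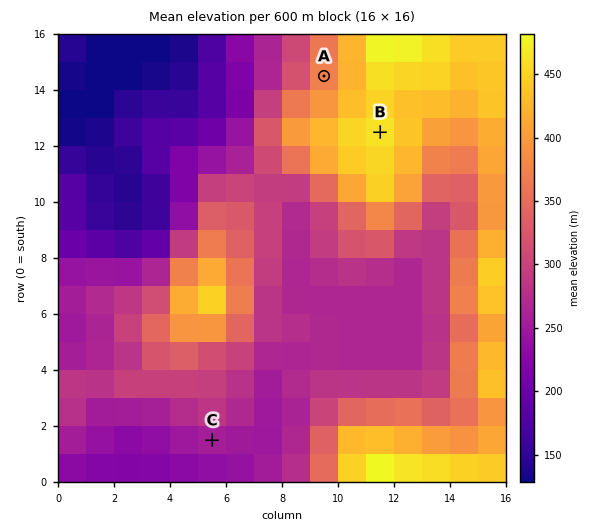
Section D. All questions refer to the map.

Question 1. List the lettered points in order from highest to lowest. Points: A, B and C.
B A C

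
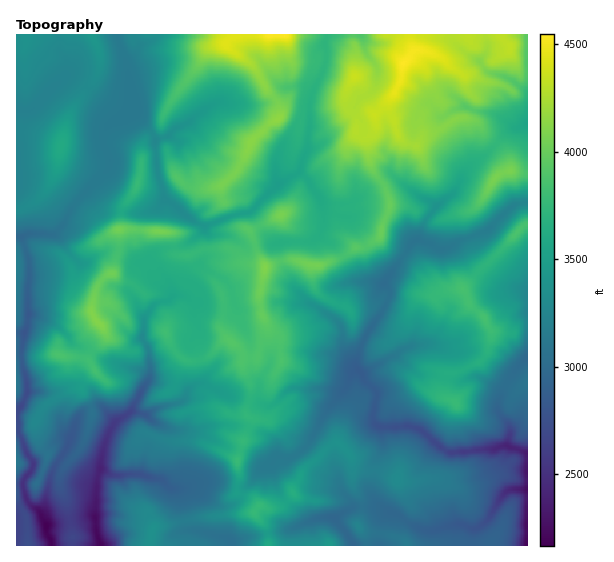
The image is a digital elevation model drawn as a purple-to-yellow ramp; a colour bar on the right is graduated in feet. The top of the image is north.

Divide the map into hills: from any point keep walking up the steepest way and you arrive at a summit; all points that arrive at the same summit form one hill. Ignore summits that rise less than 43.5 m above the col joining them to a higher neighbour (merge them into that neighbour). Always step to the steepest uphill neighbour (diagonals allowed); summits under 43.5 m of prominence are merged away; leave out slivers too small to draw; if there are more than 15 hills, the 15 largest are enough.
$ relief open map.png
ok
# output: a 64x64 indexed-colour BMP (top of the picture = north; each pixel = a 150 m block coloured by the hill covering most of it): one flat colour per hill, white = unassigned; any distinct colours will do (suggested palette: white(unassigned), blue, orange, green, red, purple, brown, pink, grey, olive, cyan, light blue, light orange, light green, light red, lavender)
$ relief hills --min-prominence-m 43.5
<image width="64" height="64" href="data:image/bmp;base64,Qk12CAAAAAAAAHYAAAAoAAAAQAAAAEAAAAABAAQAAAAAAAAIAAATCwAAEwsAABAAAAAAAAAA////ALR3HwAOf/8ALKAsACgn1gC9Z5QAS1aMAMJ34wB/f38AIr28AM++FwDox64AeLv/AIrfmACWmP8A1bDFABERERERqqqqqqqqqqqhEREREREREf/////////xERERERERERGqqqqqqqqqiIiIgREREREf//////////EREREREREREaqqqqqqqIiIiIiIiIERER//////ERH/ERERERERERERqqqqqqqoiIiIiIiIiIgY/////xERERERERERARERERGqqqqqqqiIiIiIiIiIiIiI//8REREREREREREBEREREaqqqqqqqIiIiIiIiIiIiIgREREREREREREREQERERERqqqqqqqIiIiIiIiIiIiIgRERERERERERERERARERERGqqqqqoRGIiIEYiIiIiIiBEREREREREREREREBEREREaqqqqERERERERGIiIiIiBEREREREREREREREQARERERERERERERERERERiIiIiIERERERERERERERERABEREREREREREREREREREYiIiIgREREREREREREREREBERERERERERERERERERERERiIiBEREREREREREREREQEREREREREREREREREREREREYiBERERERERF3d3d3ERARERERERERERERERERERERERGBERERERERF3d3d3dxERERFBERERERERERERERERERERERERERERd3d3d3d3ERERFEQREREREREREREREREREREREREXd3d3d3d3d3ERERRERBERRBERERERERERERERERERERd3d3d3d3d3EREEREREREREQRERERERERERERERERERF3d3d3d3d3cREQRERERERERBERERERETMzMxEREREREXd3d3d3d3dxERBEREREREREQREREREzMzMzMRERMxERd3d3d3d3d30REERERERERERBERERMzMzMzMzMzMzMRd3d3d3d3d33REQREREREREREQREREzMzMzMzMzMzMxd3d3d3d3d93dYRBERERERERERBERETMzMzMzMzMzMzNmd3d3d3d93WZmEEREREREREREERERMzMzMzMzMzMzMWZmd3d3d33WZmZgREREREREREQREREzMzMzMzMzMzMRZmZnd3d2ZmZmZmBEREREREREQREREzMzMzMzMzMzMxFmZmZmZmZmZmZmYERERERERERBERERMzMzMzMzMzMzERZmZmZmZmZmZmZgREREREREREEREREzMzMzMzMzMzMREWZmZmZmZmZmZmAEREREREREQREREzMzMzMzMzMzMRERZmZmZmZmZmZmYAREREREREQRERETMzMzMzMzMzMxEREWZmZmZmZmZmZgBERERERERBERERIiIjMzMzMzMzMRERZmZmZmZmZmZmAEREREREREEREiIiIiMzMzMzMzMxEREWZmZmZmZmZmYARERERERERBEiIiIiIzMzMzMzMzEREWZmZmZmZmZt3QBEREREREREQiIiIiIzMzMzMzMzMyIiZmZmZmZmbd3dAERERERERERCIiIiMzMzMzMzMzMzIiImZmZmZmbd3d0AREREtERES7IiIiMzMzMzMzMzMzIiIiJmZmZmbd3d3QREREu7tES7siIiIzMzMzMzMzMzMiIiIiZmZmZt3d3dBEREu7u7u7u7u7IzMzMzMzMzMzMiIiIiJmaZZt3d3d0EREu7u7u7u7u7uzMzMzM+7u7uIiIiIiIimZmZnd3d3VVVW7u7u7u7u7u7szMzMz7u7u4iIiIiIiIpmZmZnd3dVVVVu7u7u7u7u7sREzMz7u7u7iIiIiIiIimZmZmZ3d1VVVVbu7u7u7u7sRERETPu7u7uIiIiIiIiIpmZmZmd3VVVVVu7zMzMzLsREREREe7u7u4iIiIiIiIiKZmZmZndVVVVVbvMzMzMwRERERERHu7u7iIiIiIiIiIimZmZmZlVVVVVXMzMzMwRERERERER7u7iIiIiIiIiIiIpmZmZmVVVVVVVzMzMzBEREREREREe7uIiIiIiIiIiIimZmZmZVVVVVVVczMzMEREREREREREeIiIiIiIiIiIiIpmZmZlVVVVVVVXMzMwREREREREREREiIiIiIiIiIiIiKZmZmVVVVVVVVczMwRERERERERERESIiIiIiIiIiIiIimZmZVVVVVVVczMzBERERERERERERIiIiIiIiIiIiIiIpmZlVVVVVVVzMzMERERERERERERESIiIiIiIiIiIiIiKZmVVVVVVVXMzMwRERERERERERERIiIiIiIiIiIiIiIimZVVVVVVVVzMwREREREREREREREiIiIiIiIiIiIiIiIilVVVVVVVVVwRERERERERERERESIiIiIiIiIiIiIiIiIlVVVVVVVVVRERERERERERERERIiIiIiIiIiIiIiIiIiVVVVVVVVVVEREREREREREREREiIiIiIiIiIiIiIiIiJVVVVVVVVVERERERERERERERESIiIiIiIiIiIiIiIiIlVVVVVVVVURERERERERERERERIiIiIiIiIiIiIiIiIiVVVVVVVVVRERERERERERERERESIiIiIiIiIiIiIiIiJVVVVVVVVVERERERERERERERERIiIiIiIiIiIiIiIiIlVVVVVVVVURERERERERERERERESIiIiIiIiIiIiIiIiVVVVVVVVURERERERERERERERERIiIiIiIiIiIiIiIiJVVVVVVVVREREREREREREREREREiIiIiIiIiIiIiIiIlVVVVVVVVERERERERERERERERESIiIiIiIiIiIiIiIi"/>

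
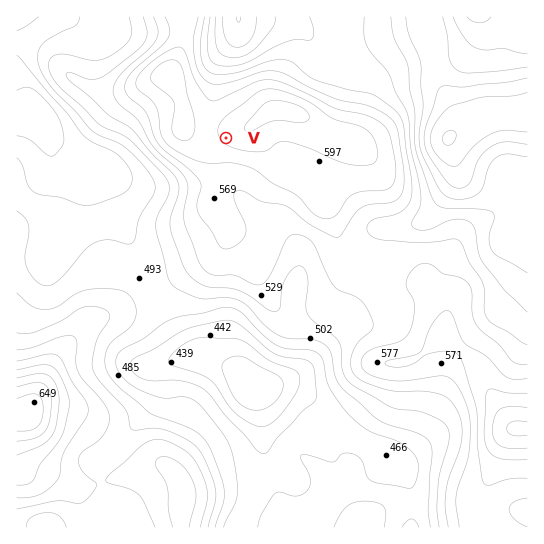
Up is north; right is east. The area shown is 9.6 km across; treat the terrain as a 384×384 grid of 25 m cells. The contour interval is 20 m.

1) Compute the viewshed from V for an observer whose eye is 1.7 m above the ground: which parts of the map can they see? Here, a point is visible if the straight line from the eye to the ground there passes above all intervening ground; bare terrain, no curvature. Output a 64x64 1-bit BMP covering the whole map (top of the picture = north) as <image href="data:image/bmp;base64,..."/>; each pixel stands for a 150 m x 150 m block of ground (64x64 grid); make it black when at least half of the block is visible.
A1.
<image width="64" height="64" href="data:image/bmp;base64,Qk0+AgAAAAAAAD4AAAAoAAAAQAAAAEAAAAABAAEAAAAAAAACAAATCwAAEwsAAAIAAAAAAAAA////AAAAAAAAwAAP//g/8ADAAA///D/gAMAID///T8AAQA////+DwADAD////4HAA+AP////AOAf/B////wA4A//P////ABgDj///f/4AGAEP//wP/AAYAAf/+AH8ABwBh//wAPgAHgfP/+AAeAAfz///wABwAB////+AACAAH////wAAIAAf///+AAAAAB///+AAAAAAH///wAAAYAA///+AAAB4ADw//gAAAD/AGD/8AAAAP/gIP/wAAAA//AA//AAAAD/+AD//4AAAP/8AP//gAAP//wA//+AAB///AD//4AAH//+AP//gAAP//4A//+AAA//wAD//4AAD/8AAP//gAAP/AAA//+ABA/4AAD//4AOB+AAAOP/gI8DgAAAwAAA/wAAAACAAAB/gAAAAAAAAH+AAAAAAAAYf4AAAAAAAAz/AAAAAAAAB/4AAAAAAAAD+AAAAAAAAAHwAAAAAAAAAeAAAAAAAAAAwAAAAAAAAADAAAAAAAAAAcAAAAAAAAAHwAAAAAAAAAfgAAAAAAAAD+AAAAAAAAAHgAAAAAAAAAcAAAAAAAAABwAAAAAAAAAOAAAAAAAAAB4AAAAAAAAAPgAAAAAAAAAcAAAAAAAAAAwAAAAAAAAABAAAAAAAAAAAAAAAAAAAAAAAAAAAAAAAAAAAAAAAAAAIAAAAAAAAAAgAAAAAAA=="/>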